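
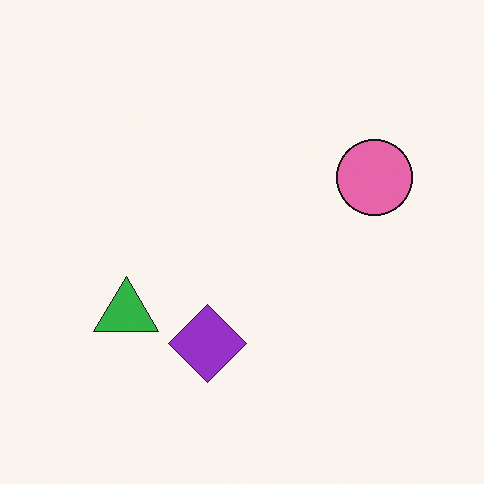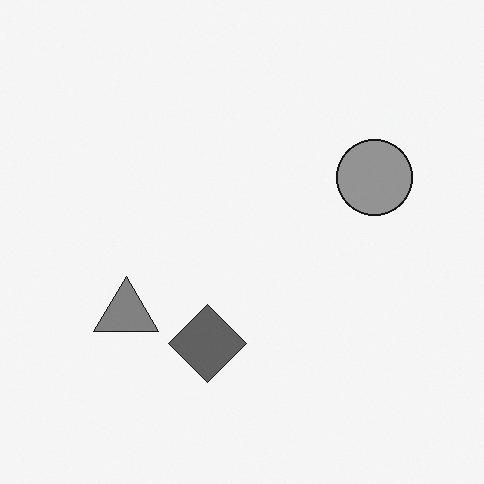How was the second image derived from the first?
It was converted to grayscale.

All color is removed — every shape is now a shade of grey.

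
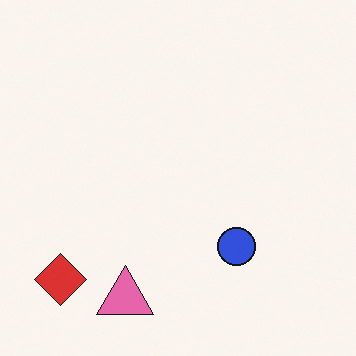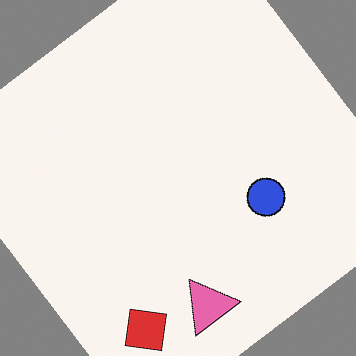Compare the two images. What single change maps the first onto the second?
The image was rotated counter-clockwise by a large amount — several tens of degrees.

Every shape is tilted by the same angle and the image corners show triangular fill wedges — a whole-image rotation by a non-right angle.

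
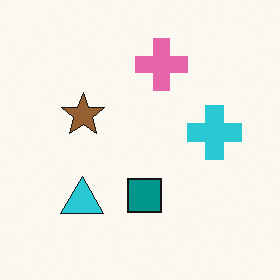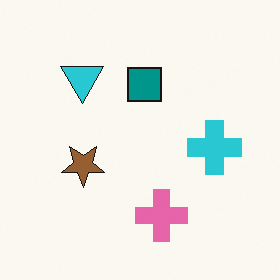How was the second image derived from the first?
The image was flipped vertically (top ↔ bottom).

The pink cross is in the top of the first image and the bottom of the second — shapes on opposite sides of the horizontal midline have swapped in a mirror flip.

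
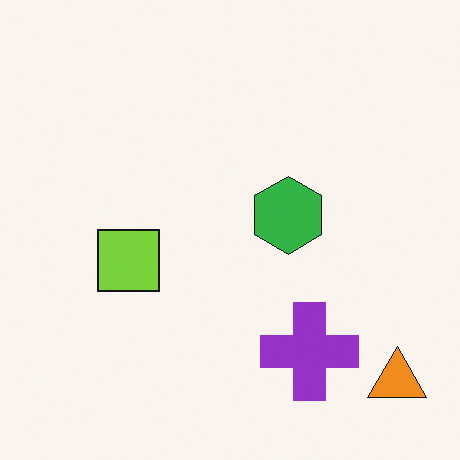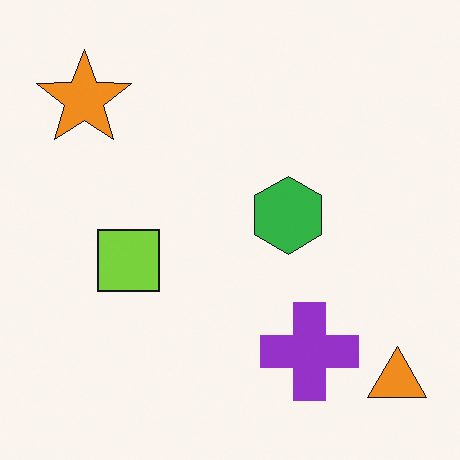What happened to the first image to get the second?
The second image is the first overlaid with an additional orange star.

An orange star appears in the second image that is absent from the first.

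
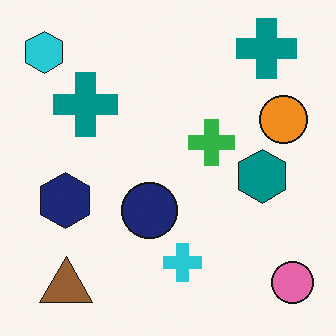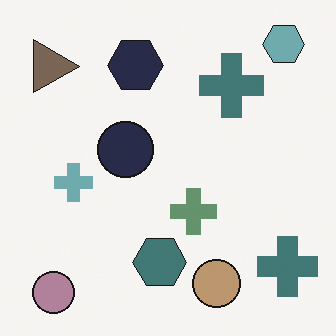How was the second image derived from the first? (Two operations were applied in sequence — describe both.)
This is the original image heavily desaturated, then rotated 90° clockwise.

All colors are more muted and greyish — a global saturation change. The cyan hexagon sits in the top-left of the first image and the top-right of the second — consistent with a whole-image 90° clockwise rotation.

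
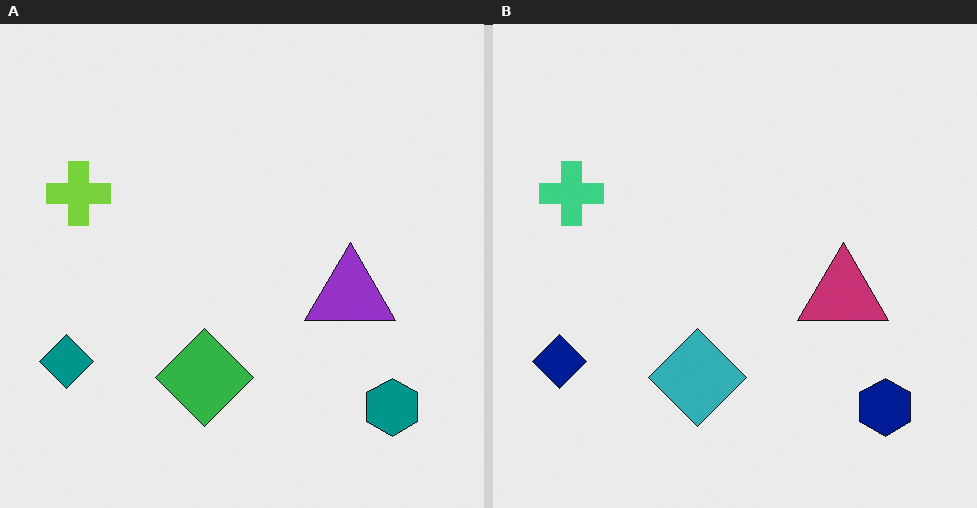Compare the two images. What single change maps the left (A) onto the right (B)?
The image was hue-shifted slightly.

Every shape's color has rotated by the same amount around the hue wheel — a uniform hue shift.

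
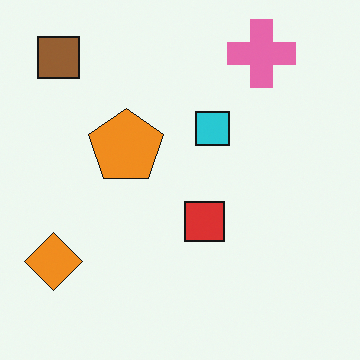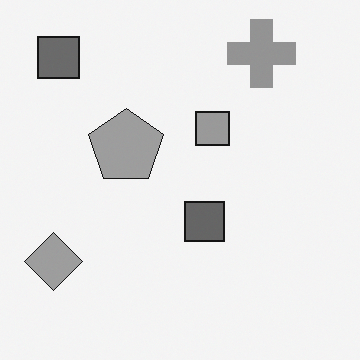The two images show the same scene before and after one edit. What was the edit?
Converted to grayscale.

All color is removed — every shape is now a shade of grey.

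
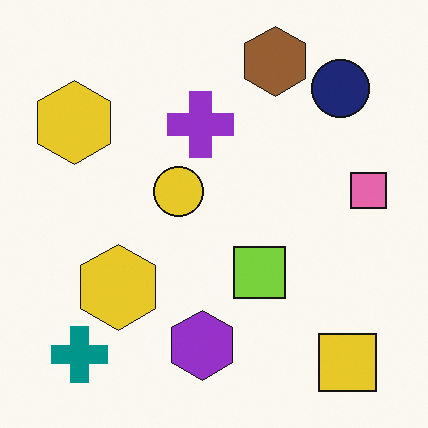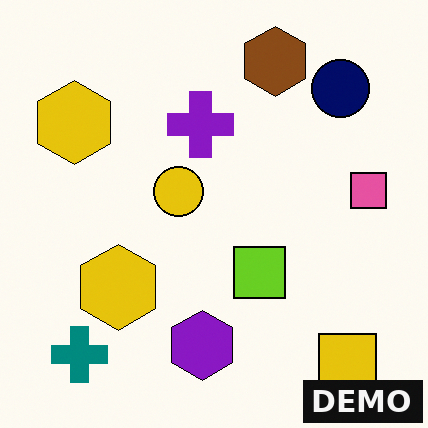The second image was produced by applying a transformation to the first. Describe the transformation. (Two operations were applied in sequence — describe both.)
The image was given slightly increased contrast, then watermarked with the text "DEMO" in the lower-right corner.

Tones are pushed away from mid-grey across the whole image — a global contrast change. A dark label reading "DEMO" appears in the lower-right corner.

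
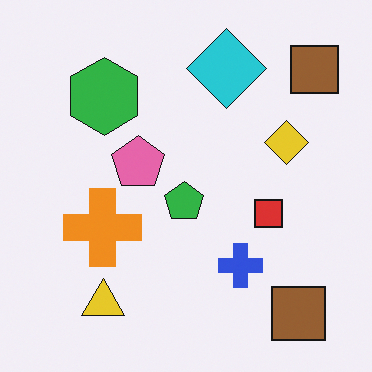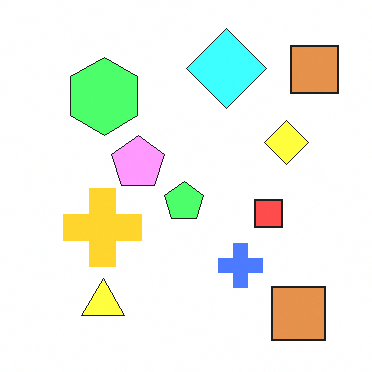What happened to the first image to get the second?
The transformation is: brightened a lot.

Every pixel — background and shapes alike — is uniformly brightened.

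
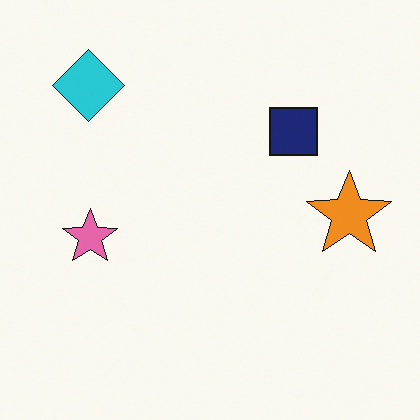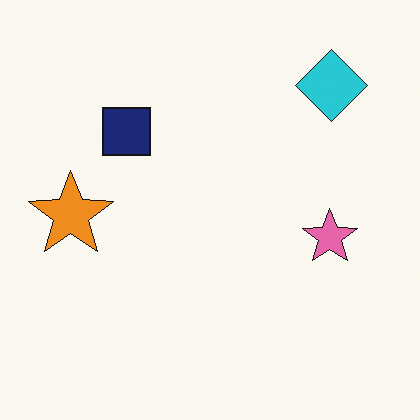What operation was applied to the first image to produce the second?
The second image is the first flipped horizontally (left ↔ right).

The orange star is in the right of the first image and the left of the second — shapes on opposite sides of the vertical midline have swapped in a mirror flip.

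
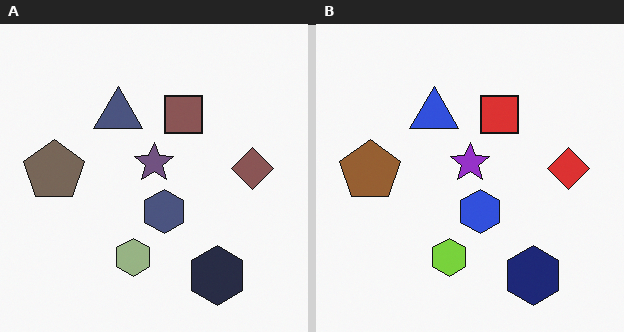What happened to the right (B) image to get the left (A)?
The left (A) image is the right (B) made much more muted (saturation change).

All colors are more muted and greyish — a global saturation change.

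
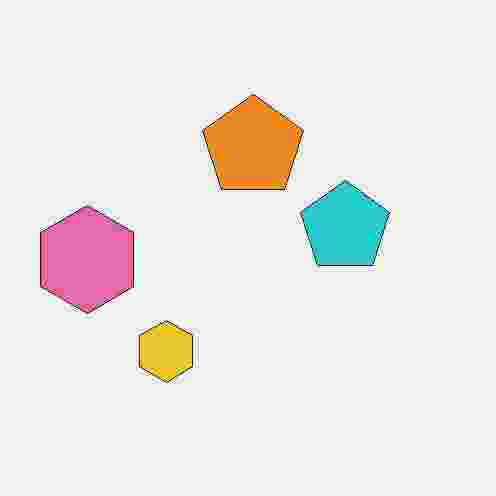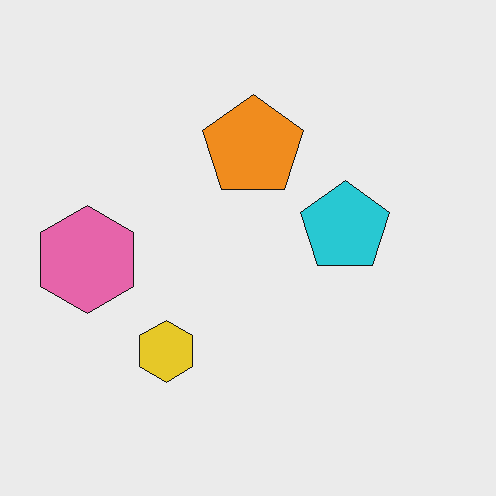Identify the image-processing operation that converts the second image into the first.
The transformation is: heavily JPEG-compressed with obvious blocking artifacts.

Blocky 8×8 compression artifacts appear around shape edges and the flat background shows ringing — characteristic JPEG degradation.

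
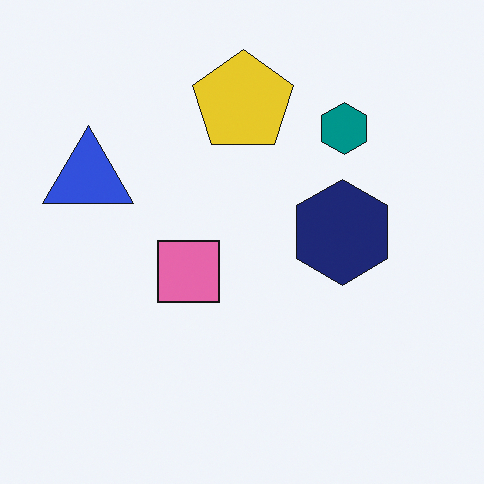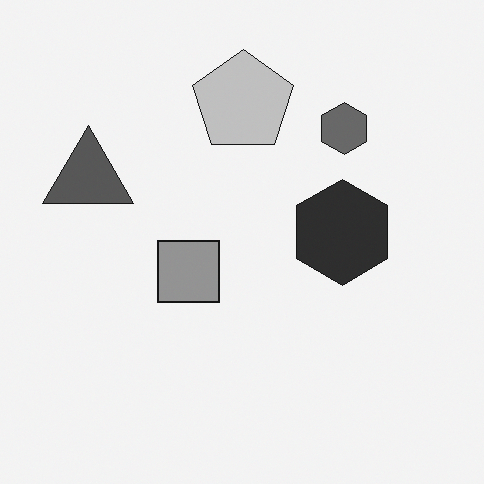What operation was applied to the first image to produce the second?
The transformation is: converted to grayscale.

All color is removed — every shape is now a shade of grey.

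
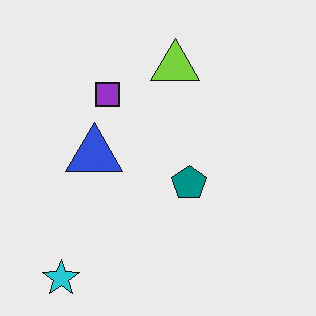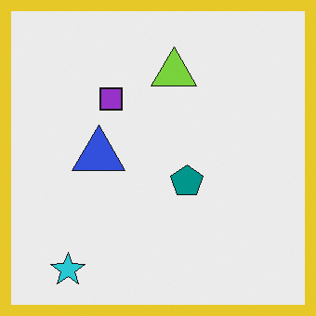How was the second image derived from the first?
The transformation is: framed with a yellow border.

A solid yellow frame runs around the edge of the second image, with the content slightly shrunk inside it.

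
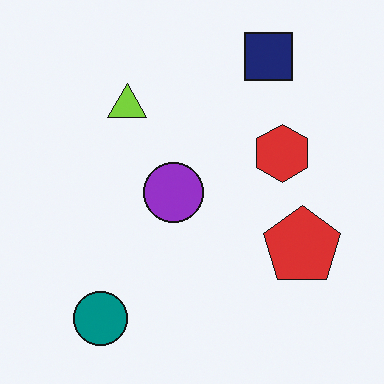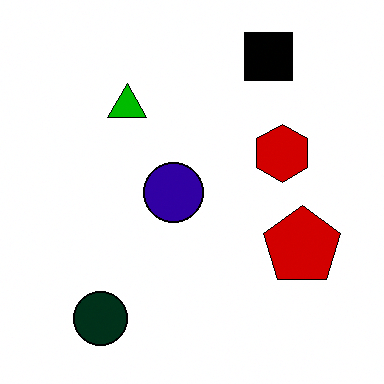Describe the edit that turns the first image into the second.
The transformation is: boosted in contrast.

Tones are pushed away from mid-grey across the whole image — a global contrast change.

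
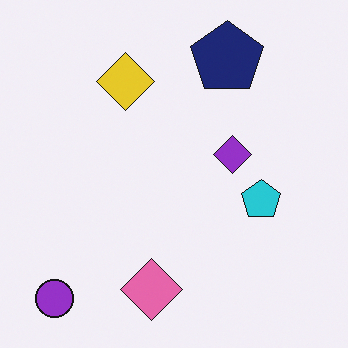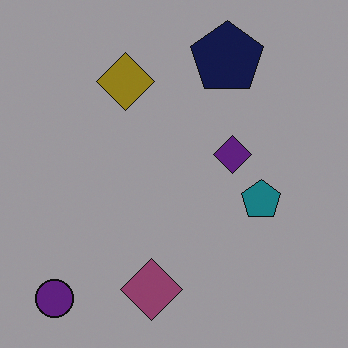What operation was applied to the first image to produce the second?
The image was noticeably darkened.

Every pixel — background and shapes alike — is uniformly darkened.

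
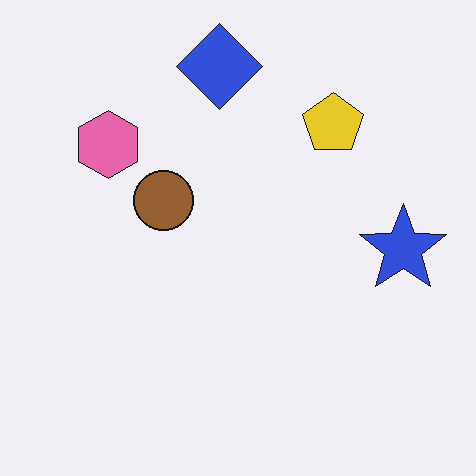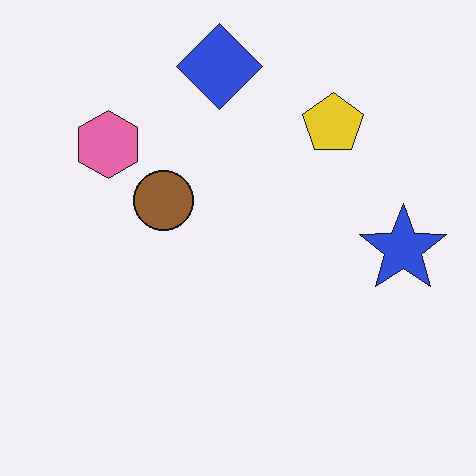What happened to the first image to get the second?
The transformation is: given moderate JPEG compression.

Blocky 8×8 compression artifacts appear around shape edges and the flat background shows ringing — characteristic JPEG degradation.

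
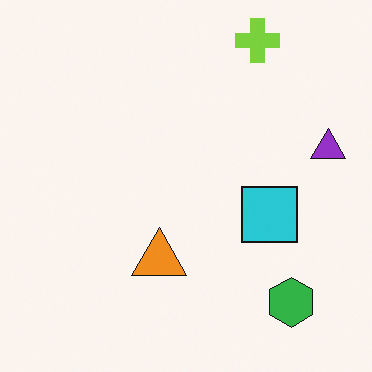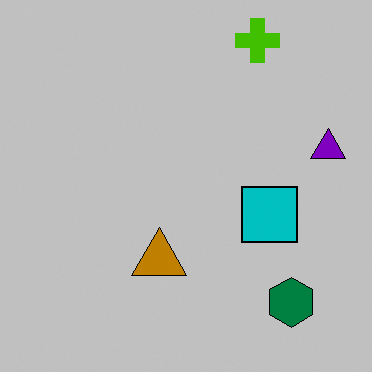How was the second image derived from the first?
The transformation is: aggressively posterized.

Each flat color has snapped to a coarser quantized level — most visibly, the near-white background has dropped to a flat grey.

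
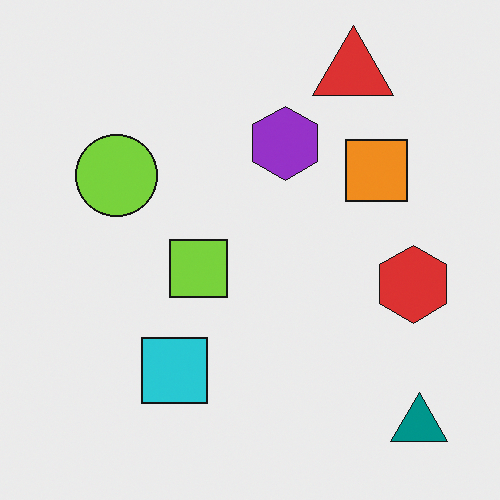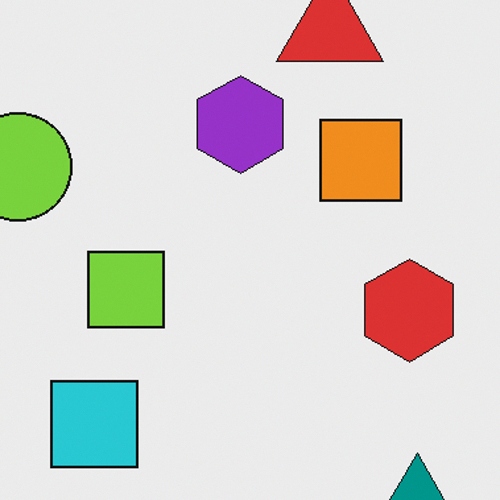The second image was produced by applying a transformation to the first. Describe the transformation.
Cropped slightly and scaled back up.

The visible shapes are larger and the field of view is narrower; shapes near the original edges may be partly or wholly outside the frame — a crop-and-rescale.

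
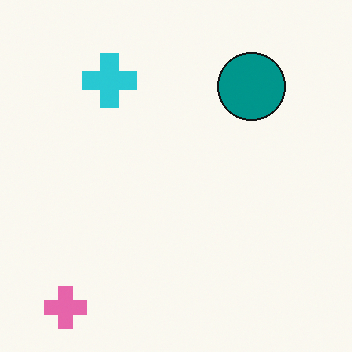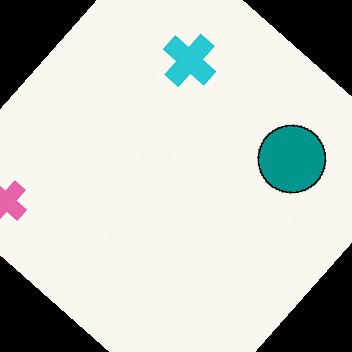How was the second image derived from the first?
It was rotated clockwise by a large amount — several tens of degrees.

Every shape is tilted by the same angle and the image corners show triangular fill wedges — a whole-image rotation by a non-right angle.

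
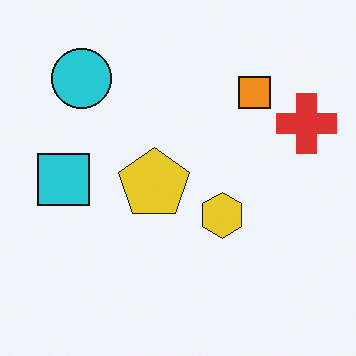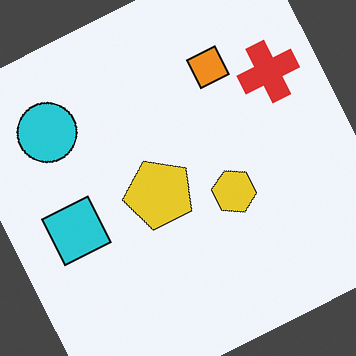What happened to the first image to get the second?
Rotated counter-clockwise by a clearly visible amount.

Every shape is tilted by the same angle and the image corners show triangular fill wedges — a whole-image rotation by a non-right angle.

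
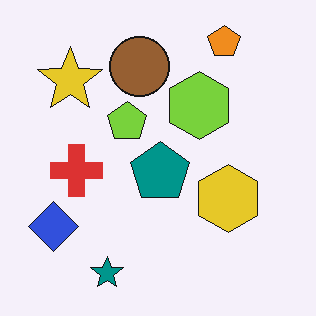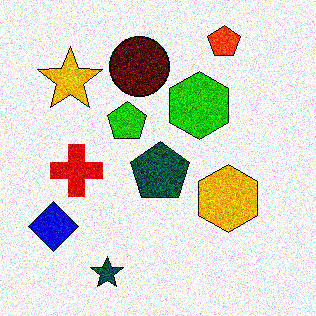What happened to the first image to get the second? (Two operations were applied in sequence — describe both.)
The transformation is: boosted in contrast, then degraded with a thick layer of grain.

Tones are pushed away from mid-grey across the whole image — a global contrast change. Random speckle covers the whole image, including the flat background.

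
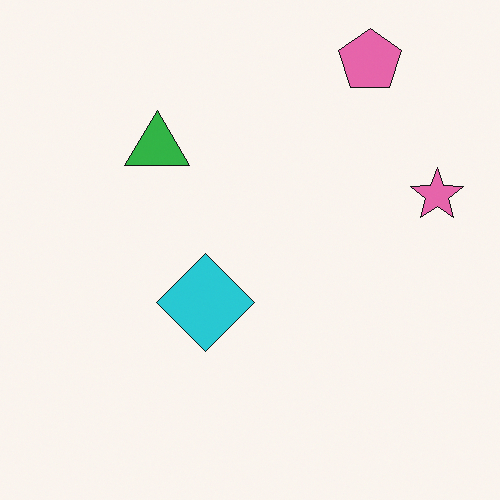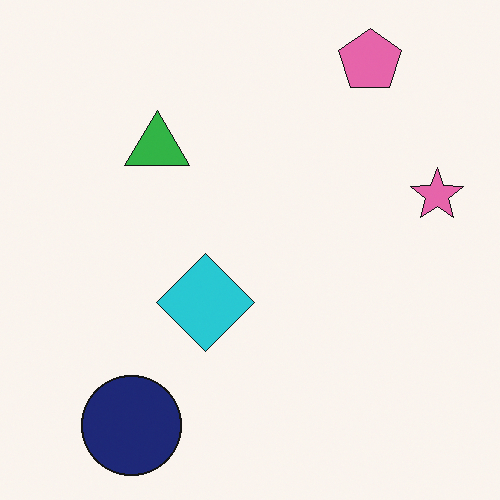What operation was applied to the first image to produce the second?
This is the original image overlaid with an additional navy circle.

A navy circle appears in the second image that is absent from the first.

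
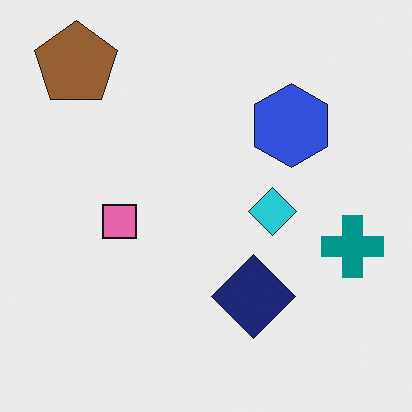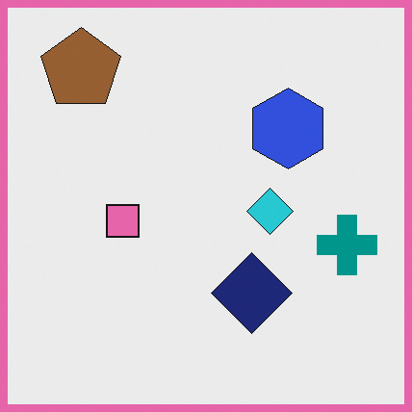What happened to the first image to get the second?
Framed with a pink border.

A solid pink frame runs around the edge of the second image, with the content slightly shrunk inside it.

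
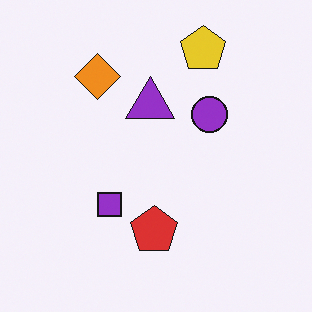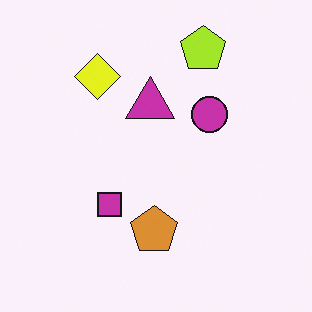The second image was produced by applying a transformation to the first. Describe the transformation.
The image was hue-shifted slightly.

Every shape's color has rotated by the same amount around the hue wheel — a uniform hue shift.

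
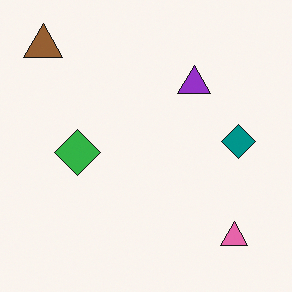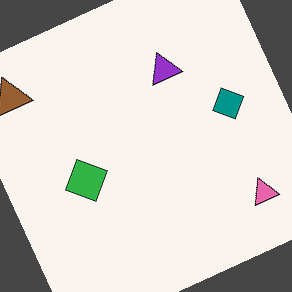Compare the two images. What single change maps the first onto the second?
Rotated counter-clockwise by a clearly visible amount.

Every shape is tilted by the same angle and the image corners show triangular fill wedges — a whole-image rotation by a non-right angle.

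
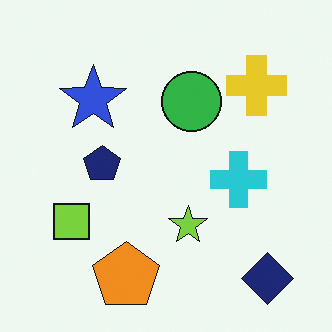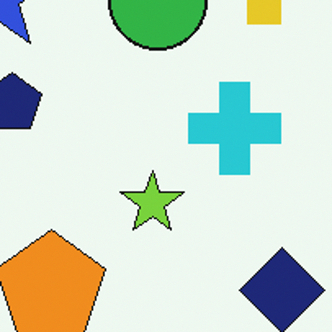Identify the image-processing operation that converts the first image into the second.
The transformation is: cropped to a noticeably smaller region and rescaled.

The visible shapes are larger and the field of view is narrower; shapes near the original edges may be partly or wholly outside the frame — a crop-and-rescale.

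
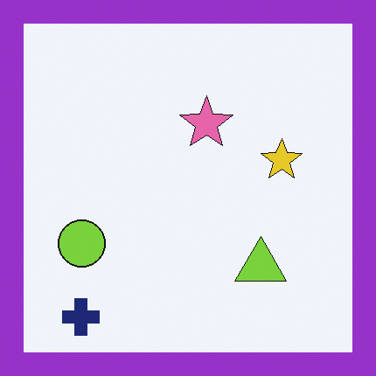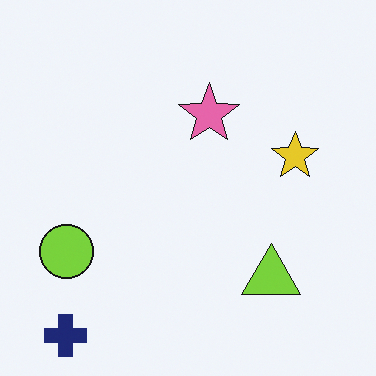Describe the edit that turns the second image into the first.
The image was framed with a purple border.

A solid purple frame runs around the edge of the first image, with the content slightly shrunk inside it.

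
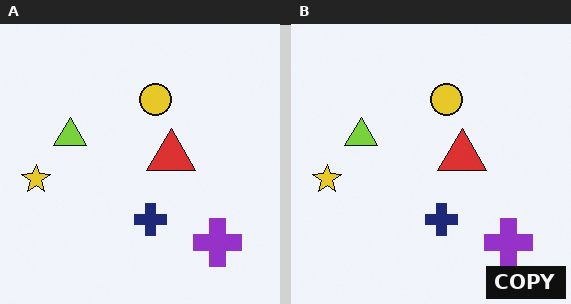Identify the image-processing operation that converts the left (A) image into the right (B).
The transformation is: watermarked with the text "COPY" in the lower-right corner.

A dark label reading "COPY" appears in the lower-right corner.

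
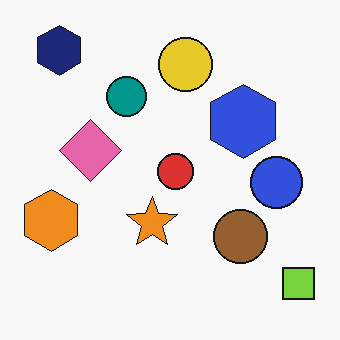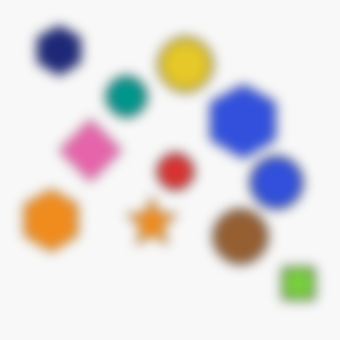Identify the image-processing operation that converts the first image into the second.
The transformation is: strongly gaussian-blurred.

Shape edges and outlines are uniformly softened across the whole image.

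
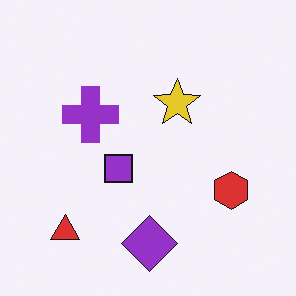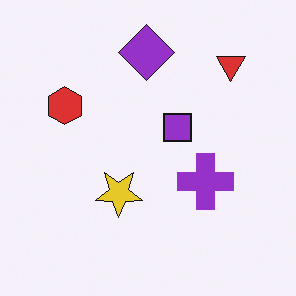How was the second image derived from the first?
The second image is the first rotated 180°.

The red triangle sits in the bottom-left of the first image and the top-right of the second — consistent with a whole-image 180° rotation.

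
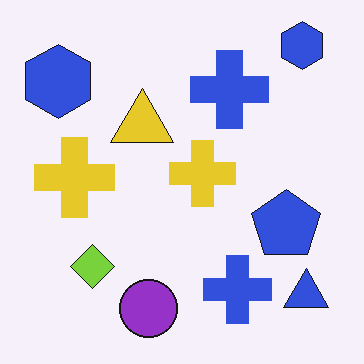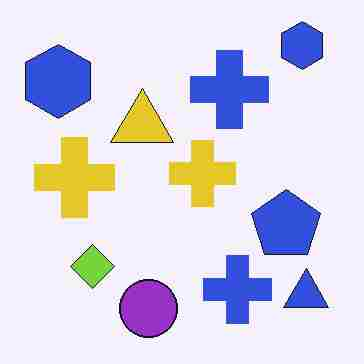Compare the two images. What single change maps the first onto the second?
The image was heavily JPEG-compressed with obvious blocking artifacts.

Blocky 8×8 compression artifacts appear around shape edges and the flat background shows ringing — characteristic JPEG degradation.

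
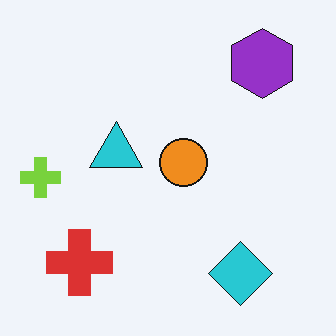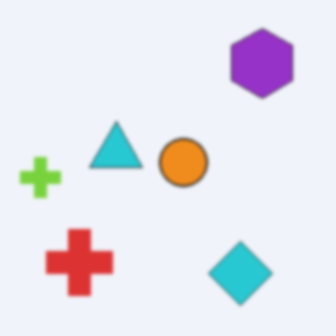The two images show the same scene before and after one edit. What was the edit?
The second image is the first slightly softened.

Shape edges and outlines are uniformly softened across the whole image.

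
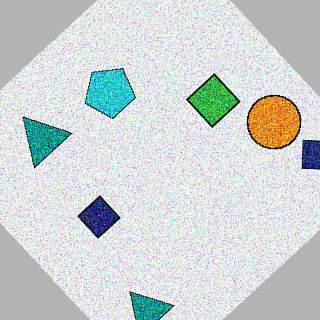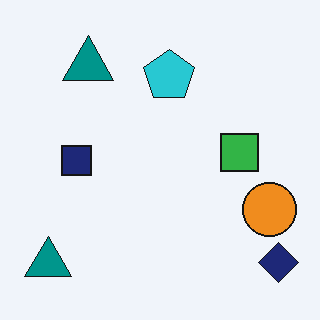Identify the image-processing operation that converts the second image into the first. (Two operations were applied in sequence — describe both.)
Degraded with a thick layer of grain, then rotated counter-clockwise by a large amount — several tens of degrees.

Random speckle covers the whole image, including the flat background. Every shape is tilted by the same angle and the image corners show triangular fill wedges — a whole-image rotation by a non-right angle.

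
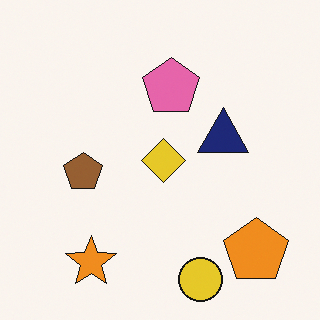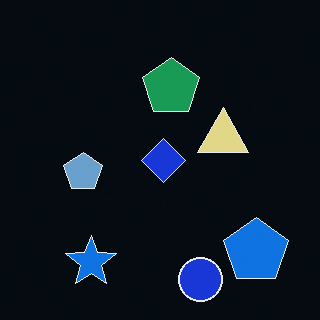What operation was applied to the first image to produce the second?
This is the original image color-inverted (negative).

The light background has become dark and every shape's color is its complement — a photographic negative.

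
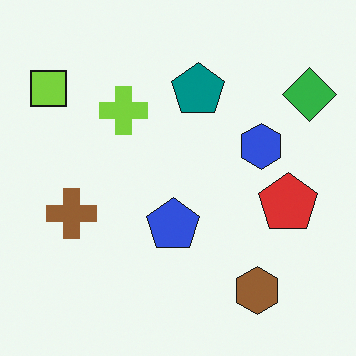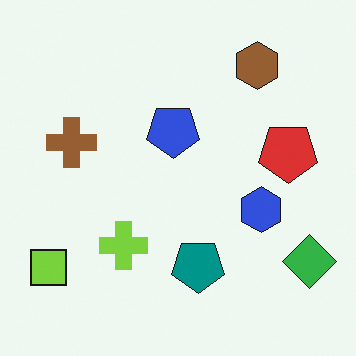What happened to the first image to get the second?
The transformation is: flipped vertically (top ↔ bottom).

The brown hexagon is in the bottom-right of the first image and the top-right of the second — shapes on opposite sides of the horizontal midline have swapped in a mirror flip.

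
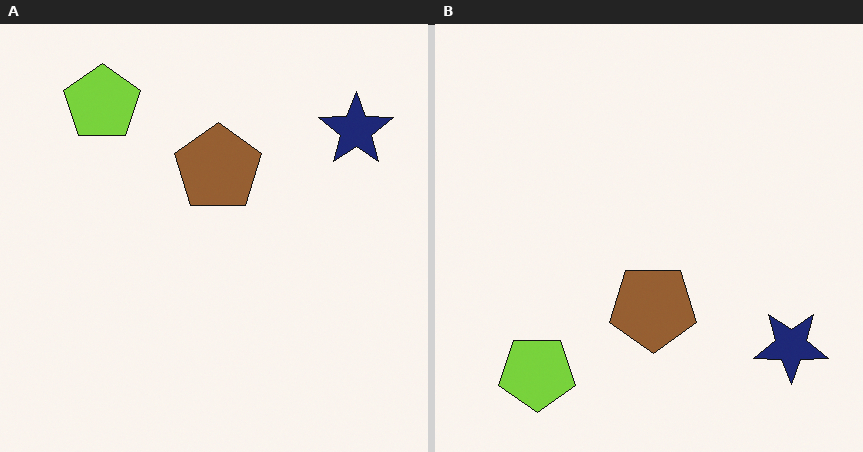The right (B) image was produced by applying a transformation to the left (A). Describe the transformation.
The transformation is: flipped vertically (top ↔ bottom).

The lime pentagon is in the top-left of the left (A) image and the bottom-left of the right (B) — shapes on opposite sides of the horizontal midline have swapped in a mirror flip.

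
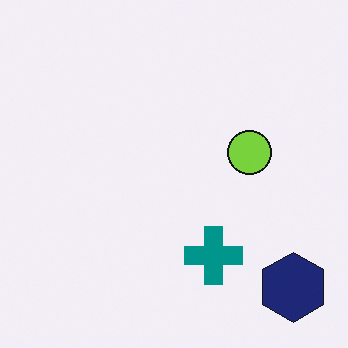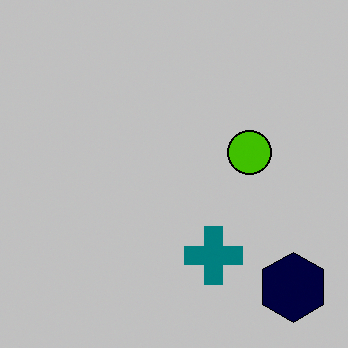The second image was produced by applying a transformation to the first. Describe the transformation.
This is the original image heavily posterized to just a handful of flat colors.

Each flat color has snapped to a coarser quantized level — most visibly, the near-white background has dropped to a flat grey.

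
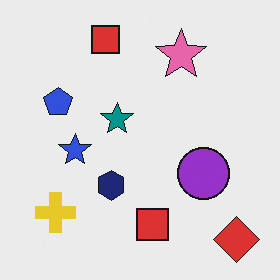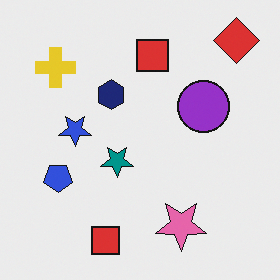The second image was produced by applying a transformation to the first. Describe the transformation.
The transformation is: flipped vertically (top ↔ bottom).

The red diamond is in the bottom-right of the first image and the top-right of the second — shapes on opposite sides of the horizontal midline have swapped in a mirror flip.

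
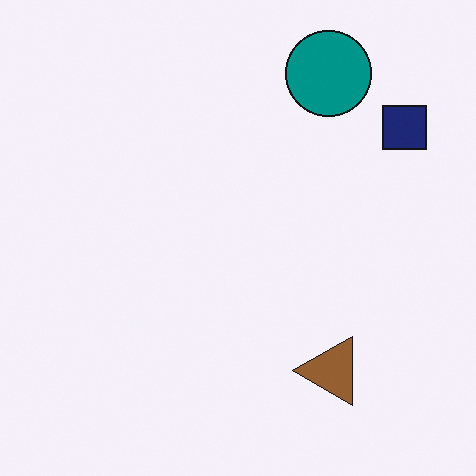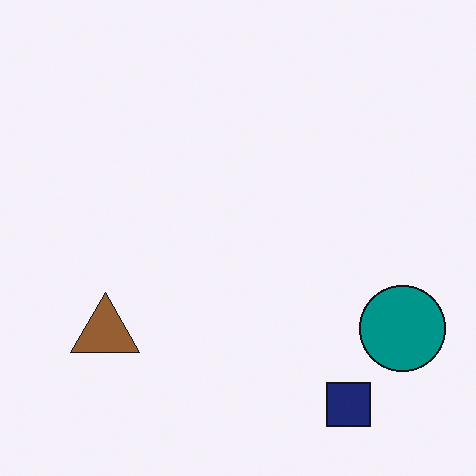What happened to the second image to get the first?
The first image is the second rotated 90° counter-clockwise.

The navy square sits in the bottom-right of the second image and the top-right of the first — consistent with a whole-image 90° counter-clockwise rotation.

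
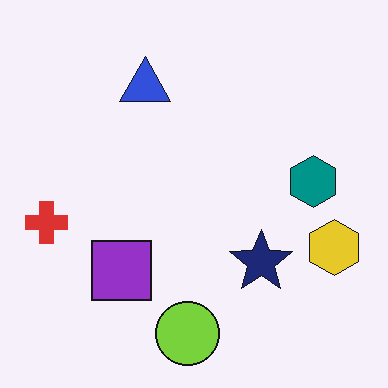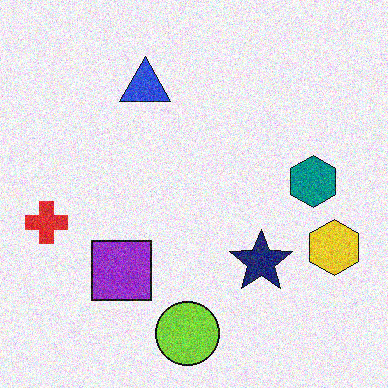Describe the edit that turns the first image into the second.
This is the original image degraded with moderate additive noise.

Random speckle covers the whole image, including the flat background.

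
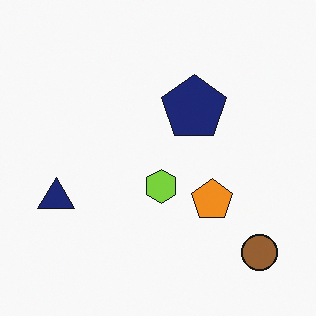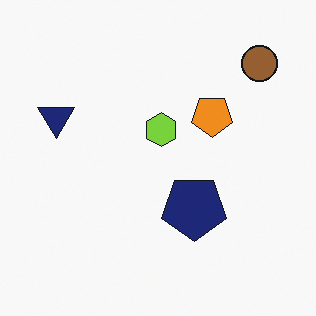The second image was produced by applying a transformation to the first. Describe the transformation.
The transformation is: flipped vertically (top ↔ bottom).

The brown circle is in the bottom-right of the first image and the top-right of the second — shapes on opposite sides of the horizontal midline have swapped in a mirror flip.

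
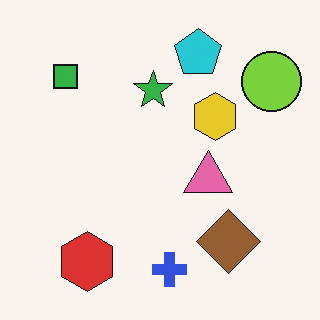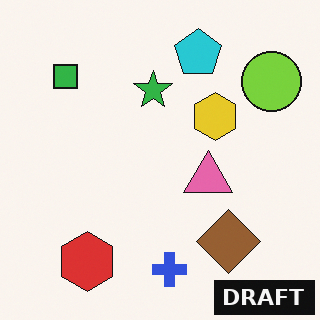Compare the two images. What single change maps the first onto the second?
This is the original image watermarked with the text "DRAFT" in the lower-right corner.

A dark label reading "DRAFT" appears in the lower-right corner.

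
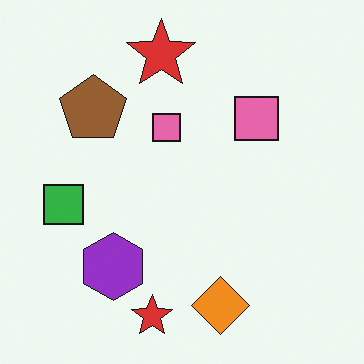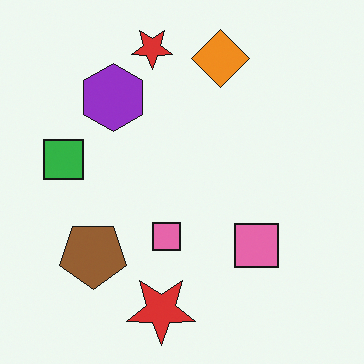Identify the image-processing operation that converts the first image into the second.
It was flipped vertically (top ↔ bottom).

The orange diamond is in the bottom of the first image and the top of the second — shapes on opposite sides of the horizontal midline have swapped in a mirror flip.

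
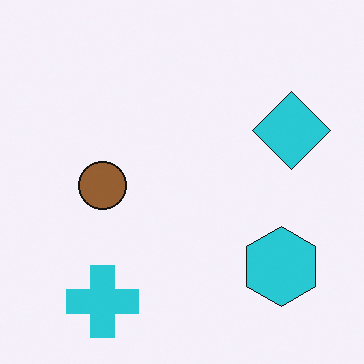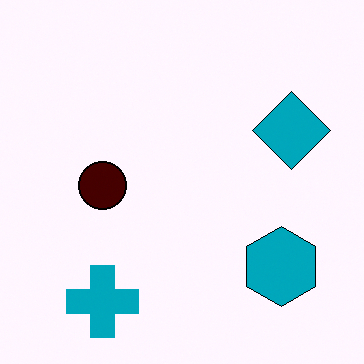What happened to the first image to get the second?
The image was boosted in contrast.

Tones are pushed away from mid-grey across the whole image — a global contrast change.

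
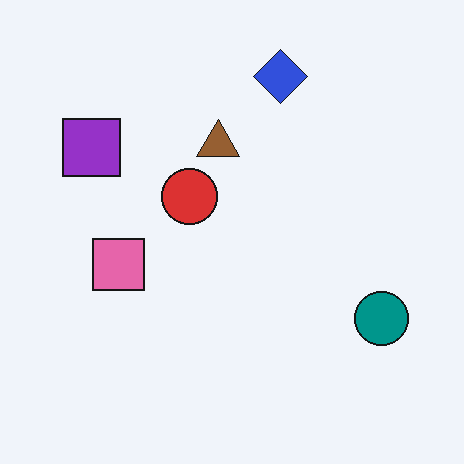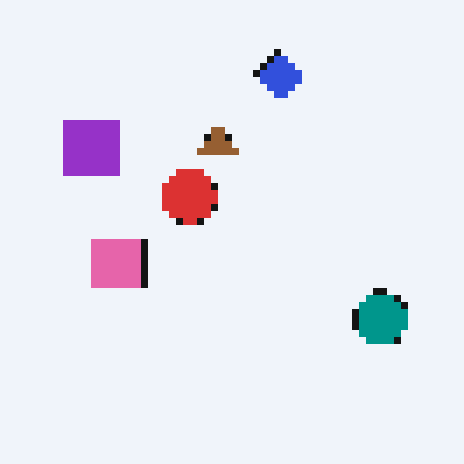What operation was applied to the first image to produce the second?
The transformation is: pixelated into visible square blocks.

Shapes are reduced to large square blocks; fine edges and outlines are lost — a downscale-then-upscale (mosaic) effect.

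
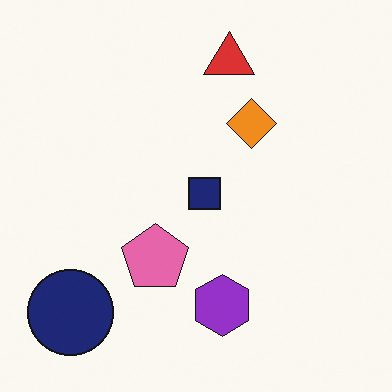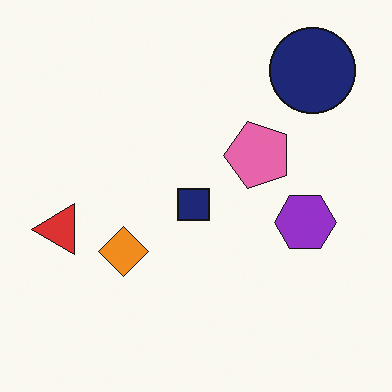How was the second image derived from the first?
It was transposed (reflected across the top-left ↔ bottom-right diagonal).

Shapes have swapped their row and column positions — what was in the top-right is now in the bottom-left — a diagonal reflection.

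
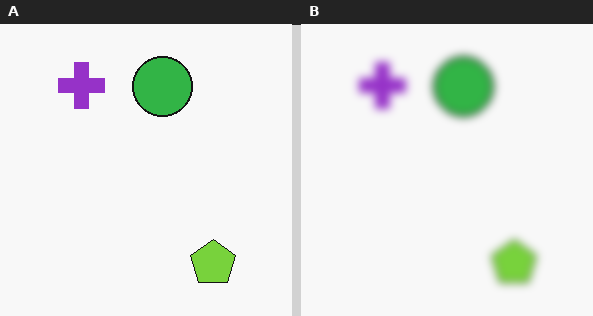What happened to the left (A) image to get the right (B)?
This is the original image moderately blurred.

Shape edges and outlines are uniformly softened across the whole image.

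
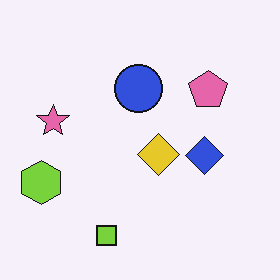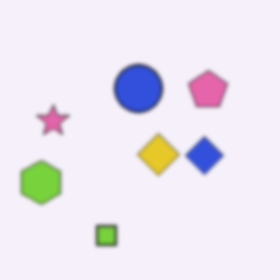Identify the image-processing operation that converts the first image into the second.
It was slightly softened.

Shape edges and outlines are uniformly softened across the whole image.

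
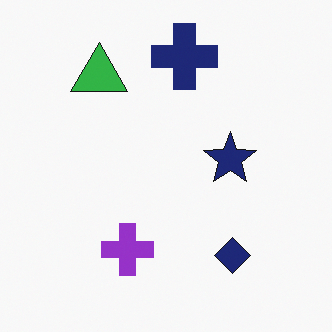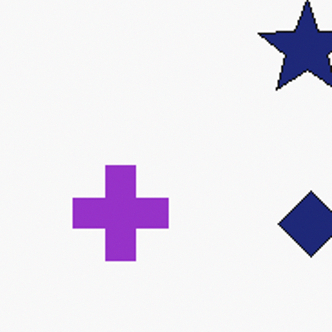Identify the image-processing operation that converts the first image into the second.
The second image is the first cropped to a noticeably smaller region and rescaled.

The visible shapes are larger and the field of view is narrower; shapes near the original edges may be partly or wholly outside the frame — a crop-and-rescale.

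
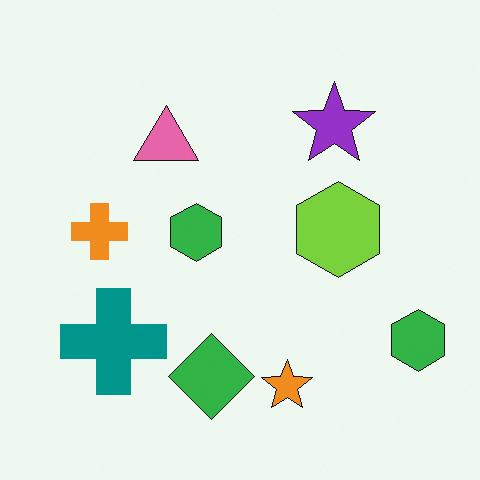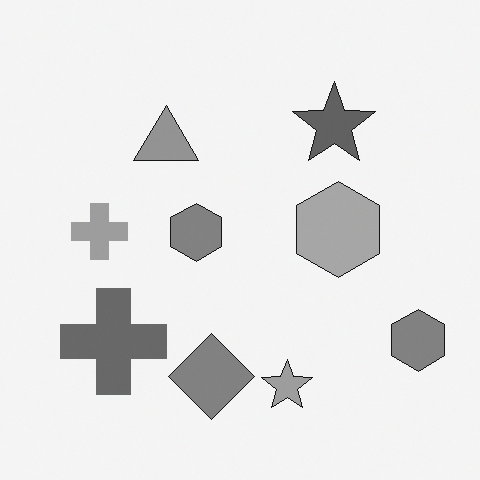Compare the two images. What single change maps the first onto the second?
The transformation is: converted to grayscale.

All color is removed — every shape is now a shade of grey.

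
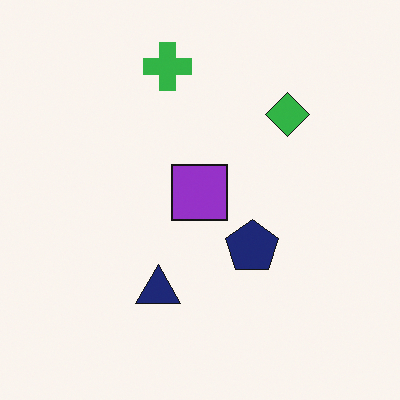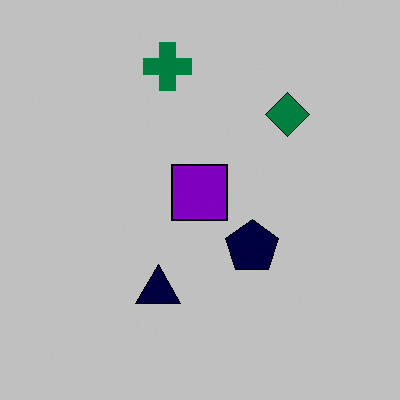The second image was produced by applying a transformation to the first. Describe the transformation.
Heavily posterized to just a handful of flat colors.

Each flat color has snapped to a coarser quantized level — most visibly, the near-white background has dropped to a flat grey.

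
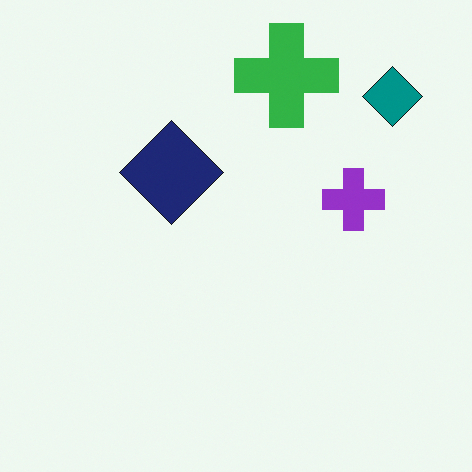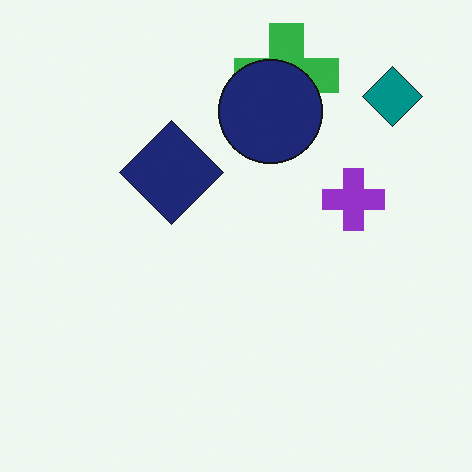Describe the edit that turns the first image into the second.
This is the original image overlaid with an additional navy circle.

A navy circle appears in the second image that is absent from the first.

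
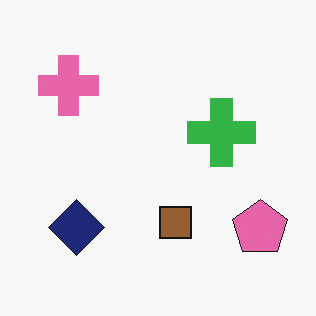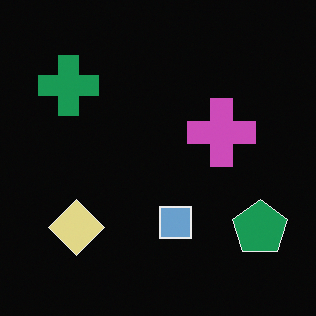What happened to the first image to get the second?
The second image is the first color-inverted (negative).

The light background has become dark and every shape's color is its complement — a photographic negative.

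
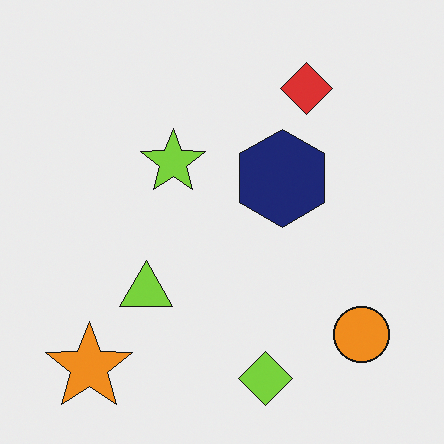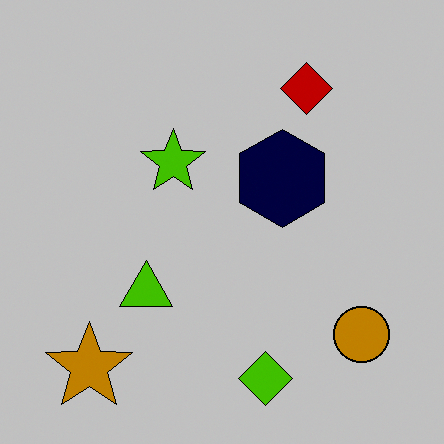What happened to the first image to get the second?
Aggressively posterized.

Each flat color has snapped to a coarser quantized level — most visibly, the near-white background has dropped to a flat grey.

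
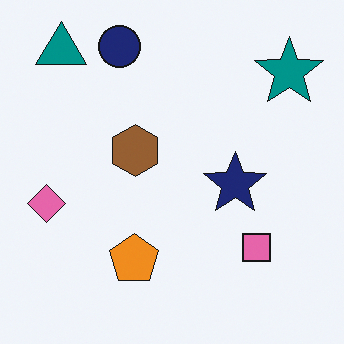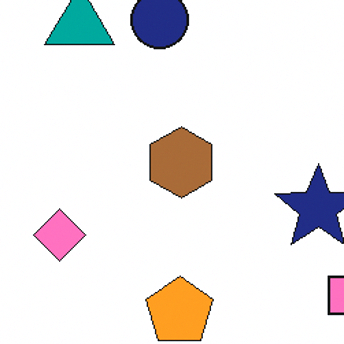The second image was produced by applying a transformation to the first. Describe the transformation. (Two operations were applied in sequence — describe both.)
The image was cropped to a modestly smaller region and rescaled, then brightened a little.

The visible shapes are larger and the field of view is narrower; shapes near the original edges may be partly or wholly outside the frame — a crop-and-rescale. Every pixel — background and shapes alike — is uniformly brightened.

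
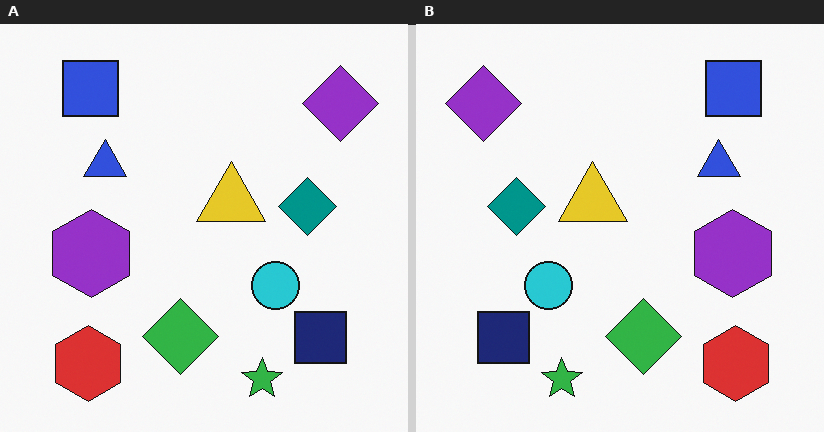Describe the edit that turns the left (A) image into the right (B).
This is the original image flipped horizontally (left ↔ right).

The purple diamond is in the top-right of the left (A) image and the top-left of the right (B) — shapes on opposite sides of the vertical midline have swapped in a mirror flip.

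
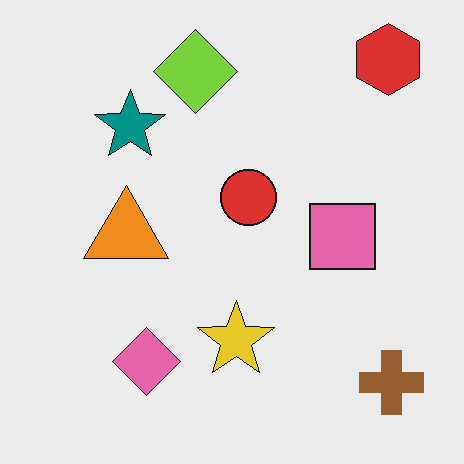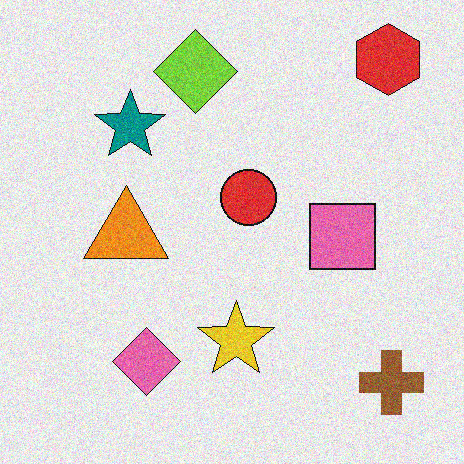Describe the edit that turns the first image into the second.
The transformation is: degraded with moderate additive noise.

Random speckle covers the whole image, including the flat background.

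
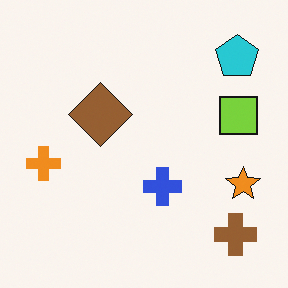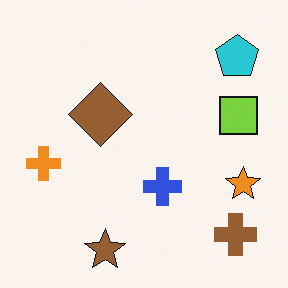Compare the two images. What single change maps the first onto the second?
The image was overlaid with an additional brown star.

A brown star appears in the second image that is absent from the first.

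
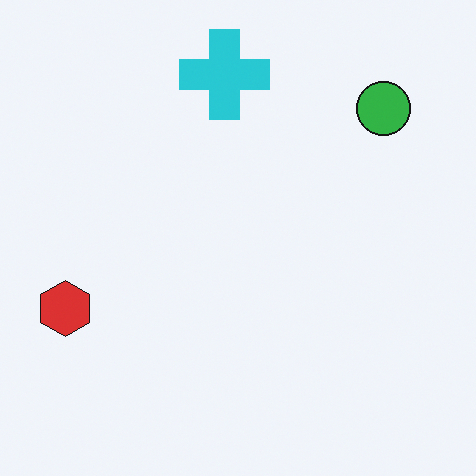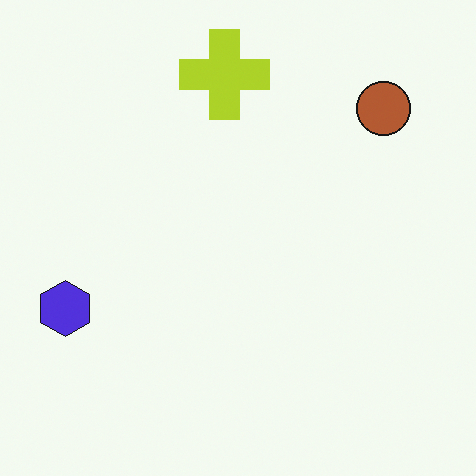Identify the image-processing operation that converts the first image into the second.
The second image is the first hue-shifted by a large amount.

Every shape's color has rotated by the same amount around the hue wheel — a uniform hue shift.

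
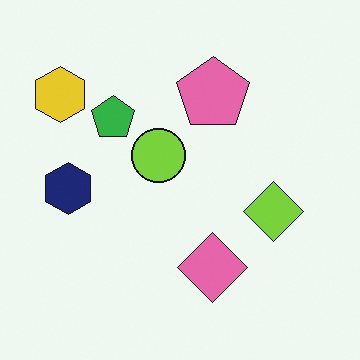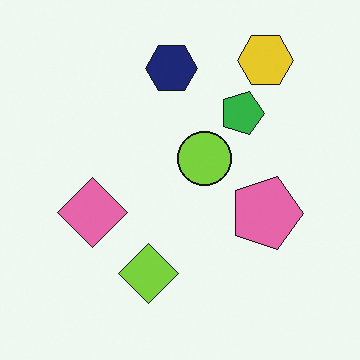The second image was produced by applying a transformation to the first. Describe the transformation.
Rotated 90° clockwise.

The yellow hexagon sits in the top-left of the first image and the top-right of the second — consistent with a whole-image 90° clockwise rotation.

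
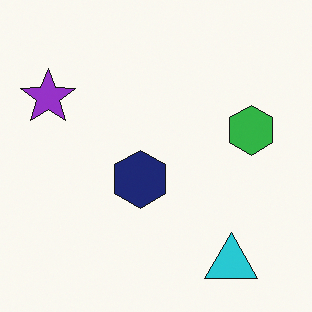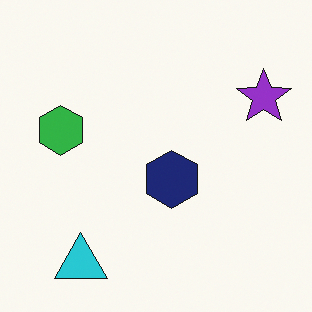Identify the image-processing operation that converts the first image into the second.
It was flipped horizontally (left ↔ right).

The purple star is in the top-left of the first image and the top-right of the second — shapes on opposite sides of the vertical midline have swapped in a mirror flip.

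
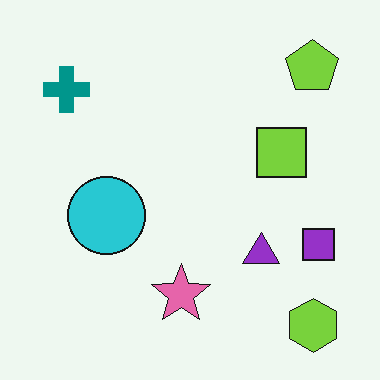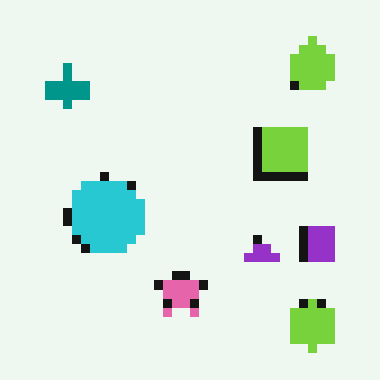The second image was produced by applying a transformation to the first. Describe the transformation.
This is the original image coarsely pixelated.

Shapes are reduced to large square blocks; fine edges and outlines are lost — a downscale-then-upscale (mosaic) effect.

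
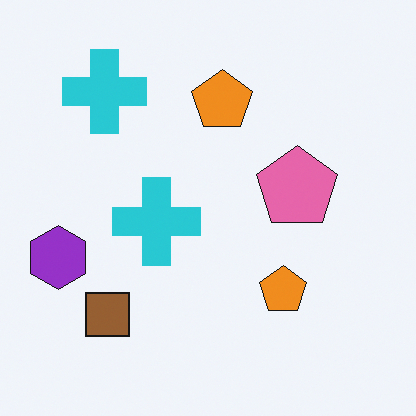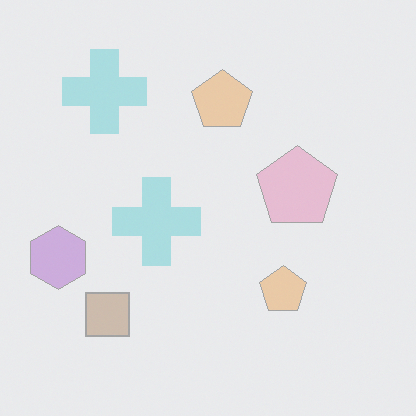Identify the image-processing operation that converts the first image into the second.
The transformation is: given much lower contrast.

Tones are pushed toward mid-grey across the whole image — a global contrast change.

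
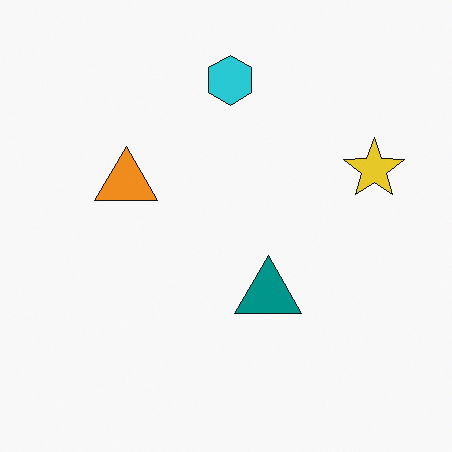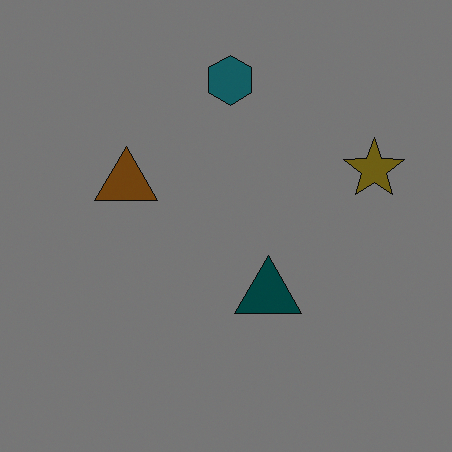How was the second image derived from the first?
The second image is the first darkened a lot.

Every pixel — background and shapes alike — is uniformly darkened.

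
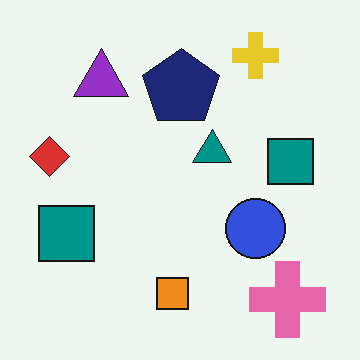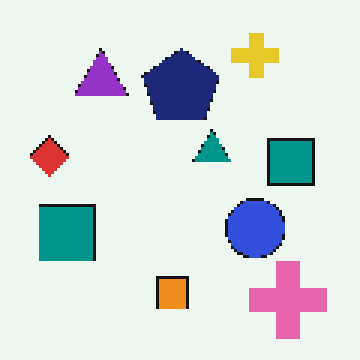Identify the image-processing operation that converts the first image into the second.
It was mildly pixelated.

Shapes are reduced to large square blocks; fine edges and outlines are lost — a downscale-then-upscale (mosaic) effect.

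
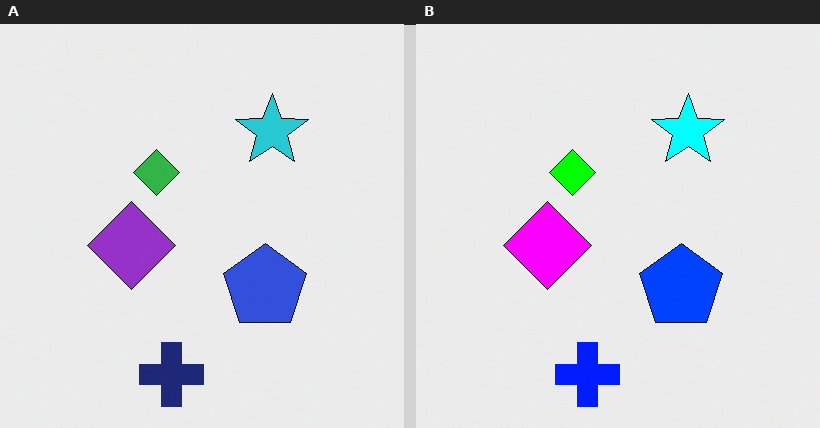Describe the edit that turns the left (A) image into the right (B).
It was made much more vivid (saturation change).

All colors are more vivid — a global saturation change.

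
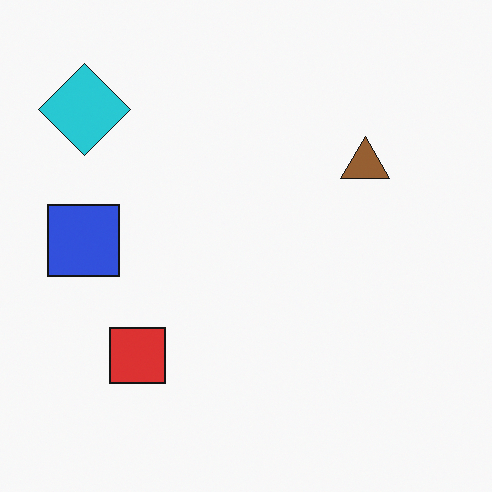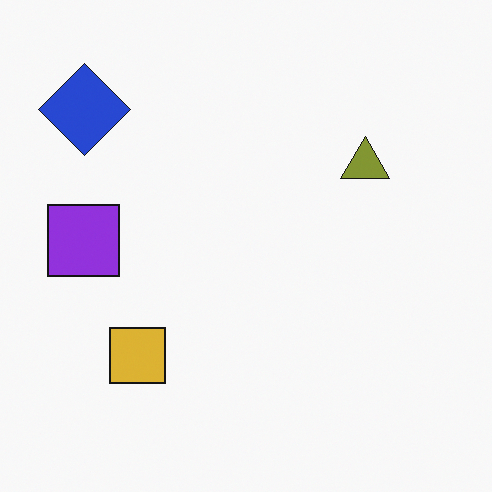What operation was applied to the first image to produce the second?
The transformation is: hue-shifted slightly.

Every shape's color has rotated by the same amount around the hue wheel — a uniform hue shift.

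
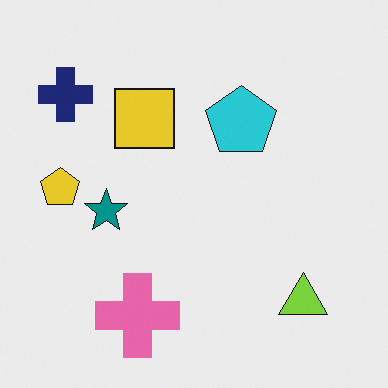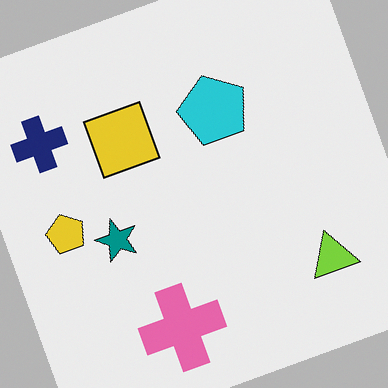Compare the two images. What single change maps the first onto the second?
It was rotated counter-clockwise by a clearly visible amount.

Every shape is tilted by the same angle and the image corners show triangular fill wedges — a whole-image rotation by a non-right angle.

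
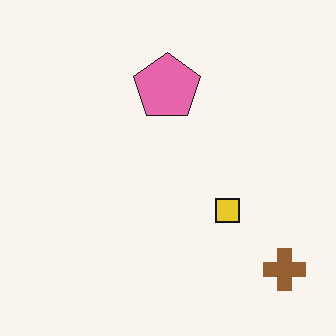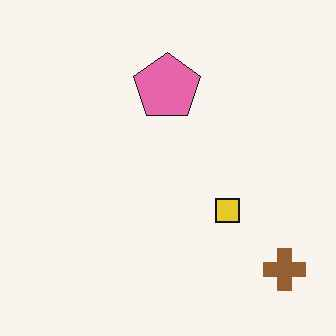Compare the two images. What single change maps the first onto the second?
JPEG-compressed with visible artifacts.

Blocky 8×8 compression artifacts appear around shape edges and the flat background shows ringing — characteristic JPEG degradation.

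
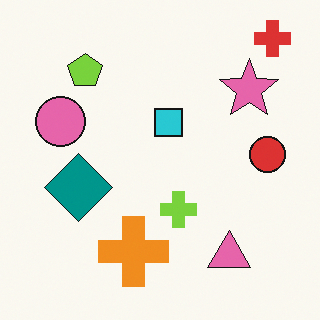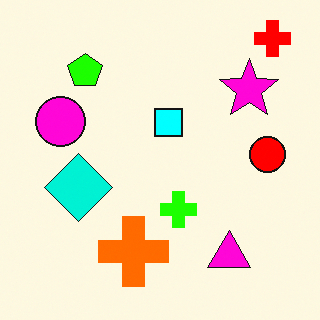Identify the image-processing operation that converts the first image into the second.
This is the original image made much more vivid (saturation change).

All colors are more vivid — a global saturation change.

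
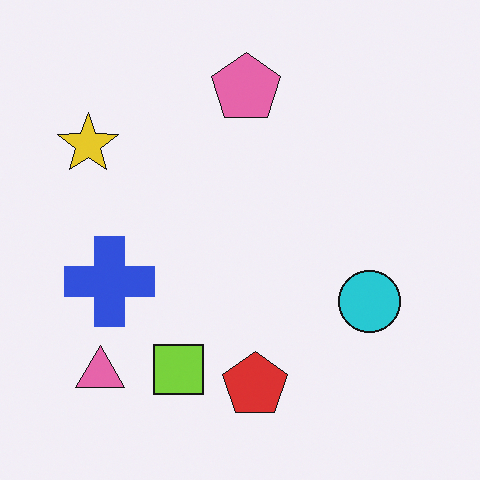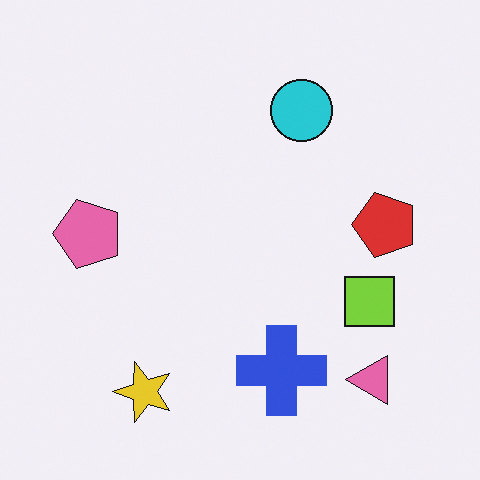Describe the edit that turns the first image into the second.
This is the original image rotated 90° counter-clockwise.

The pink triangle sits in the bottom-left of the first image and the bottom-right of the second — consistent with a whole-image 90° counter-clockwise rotation.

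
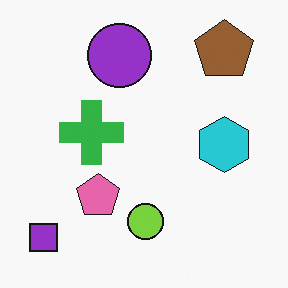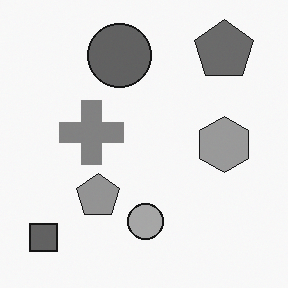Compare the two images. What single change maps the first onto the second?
The second image is the first converted to grayscale.

All color is removed — every shape is now a shade of grey.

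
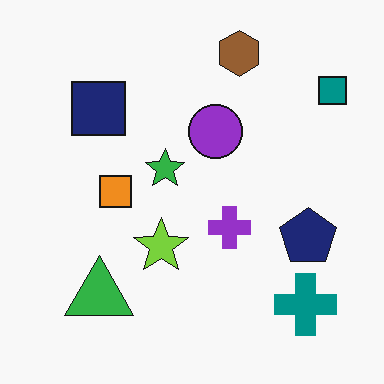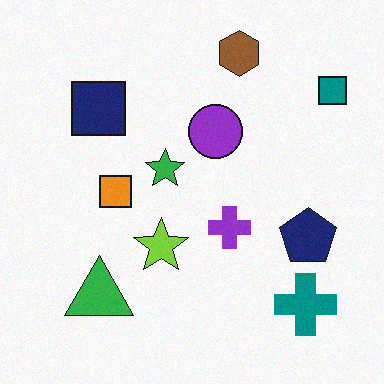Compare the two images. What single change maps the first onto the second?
The transformation is: degraded with a light layer of grain.

Random speckle covers the whole image, including the flat background.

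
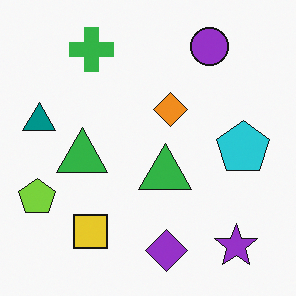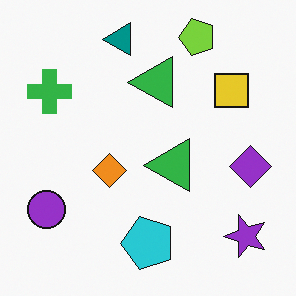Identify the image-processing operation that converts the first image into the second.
This is the original image transposed (reflected across the top-left ↔ bottom-right diagonal).

Shapes have swapped their row and column positions — what was in the top-right is now in the bottom-left — a diagonal reflection.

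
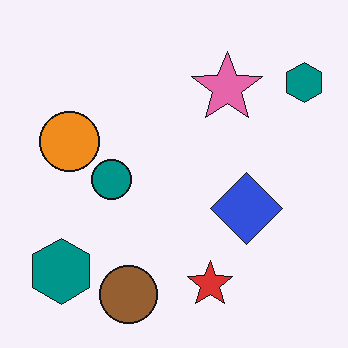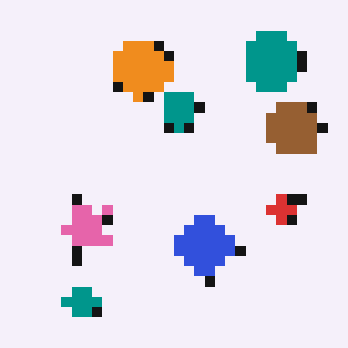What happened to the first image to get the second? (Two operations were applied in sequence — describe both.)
The transformation is: transposed (reflected across the top-left ↔ bottom-right diagonal), then coarsely pixelated.

Shapes have swapped their row and column positions — what was in the top-right is now in the bottom-left — a diagonal reflection. Shapes are reduced to large square blocks; fine edges and outlines are lost — a downscale-then-upscale (mosaic) effect.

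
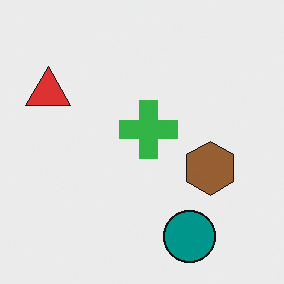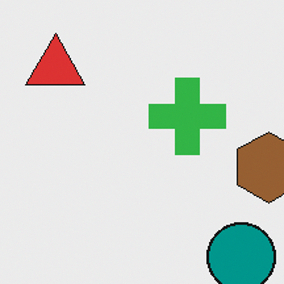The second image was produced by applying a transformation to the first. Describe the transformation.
This is the original image cropped slightly and scaled back up.

The visible shapes are larger and the field of view is narrower; shapes near the original edges may be partly or wholly outside the frame — a crop-and-rescale.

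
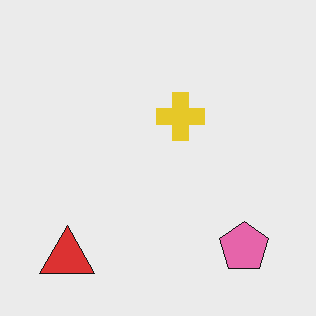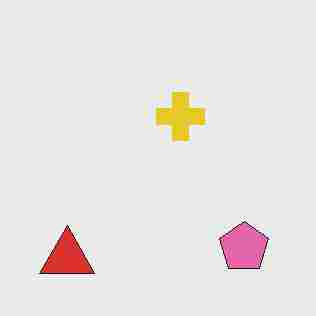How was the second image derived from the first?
Degraded with heavy JPEG compression.

Blocky 8×8 compression artifacts appear around shape edges and the flat background shows ringing — characteristic JPEG degradation.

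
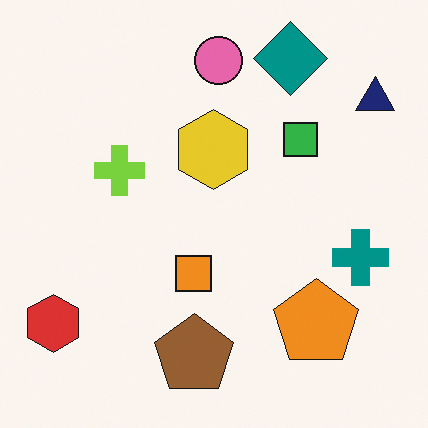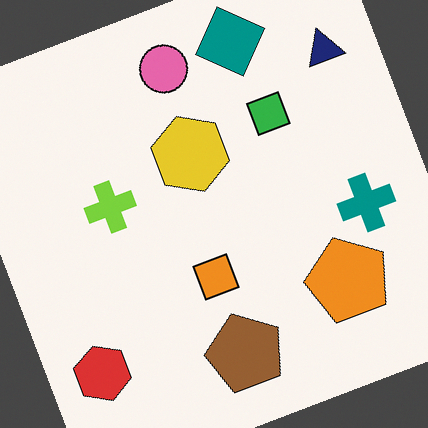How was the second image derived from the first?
The image was rotated counter-clockwise by a clearly visible amount.

Every shape is tilted by the same angle and the image corners show triangular fill wedges — a whole-image rotation by a non-right angle.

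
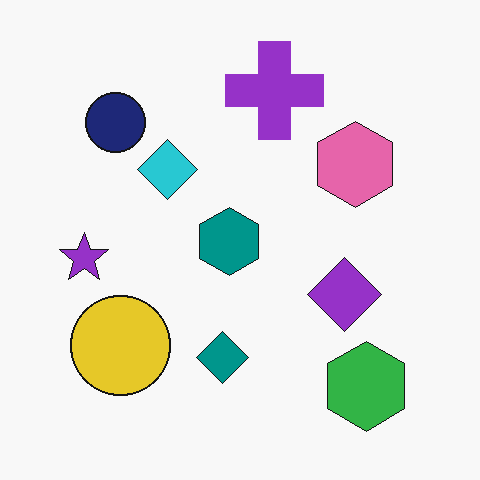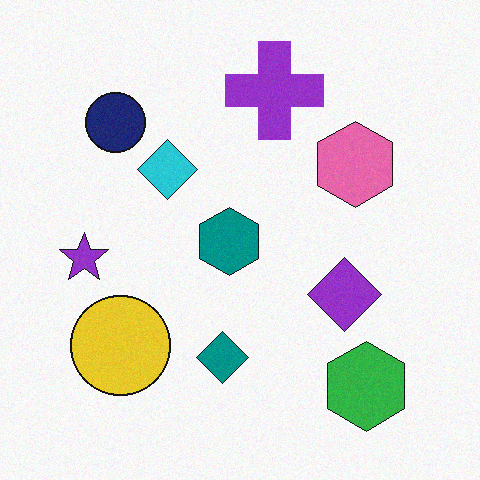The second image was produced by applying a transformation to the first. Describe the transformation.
This is the original image degraded with subtle gaussian noise.

Random speckle covers the whole image, including the flat background.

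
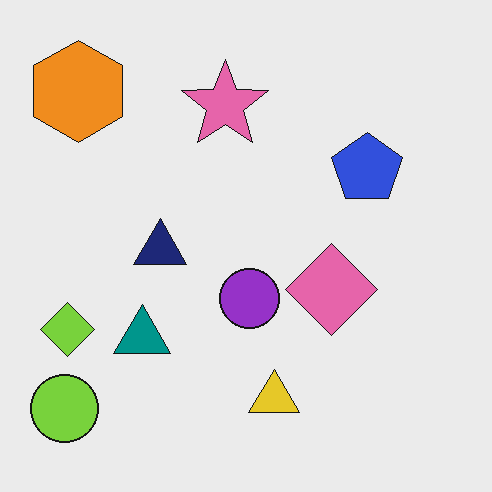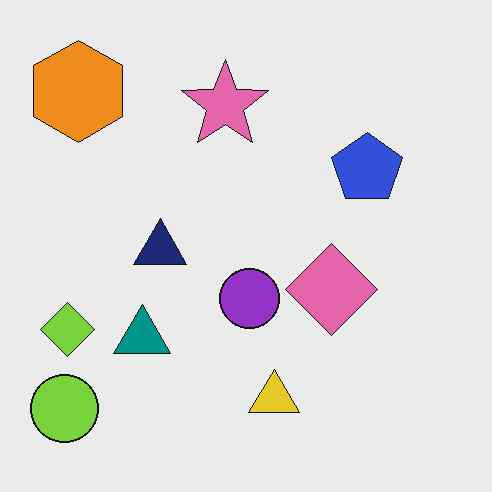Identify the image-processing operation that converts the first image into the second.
JPEG-compressed with visible artifacts.

Blocky 8×8 compression artifacts appear around shape edges and the flat background shows ringing — characteristic JPEG degradation.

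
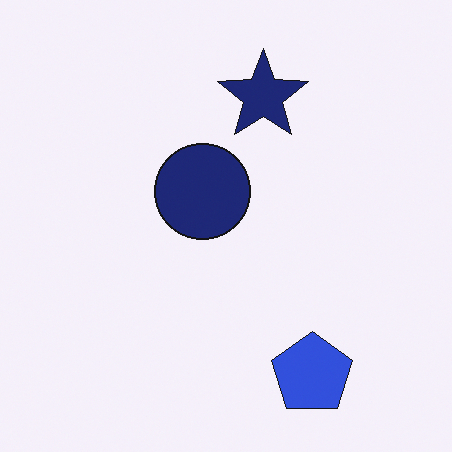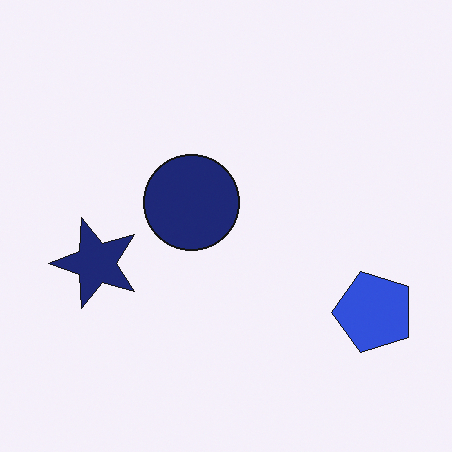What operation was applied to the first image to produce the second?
The transformation is: transposed (reflected across the top-left ↔ bottom-right diagonal).

Shapes have swapped their row and column positions — what was in the top-right is now in the bottom-left — a diagonal reflection.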